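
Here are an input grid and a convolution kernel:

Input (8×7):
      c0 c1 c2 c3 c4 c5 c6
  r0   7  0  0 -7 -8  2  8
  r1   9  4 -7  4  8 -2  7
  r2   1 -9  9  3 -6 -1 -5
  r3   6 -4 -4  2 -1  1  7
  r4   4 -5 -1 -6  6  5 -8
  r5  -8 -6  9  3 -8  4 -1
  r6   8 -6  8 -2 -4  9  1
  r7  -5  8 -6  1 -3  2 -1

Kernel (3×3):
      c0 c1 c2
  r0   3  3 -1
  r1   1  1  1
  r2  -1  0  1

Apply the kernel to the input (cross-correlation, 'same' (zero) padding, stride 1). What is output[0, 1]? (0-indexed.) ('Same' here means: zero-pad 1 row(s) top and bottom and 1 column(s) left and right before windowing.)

The receptive field on the zero-padded input at this output position is [0 0 0 / 7 0 0 / 9 4 -7]. Elementwise product with the kernel and sum: 0·3 + 0·3 + 0·-1 + 7·1 + 0·1 + 0·1 + 9·-1 + -7·1.

-9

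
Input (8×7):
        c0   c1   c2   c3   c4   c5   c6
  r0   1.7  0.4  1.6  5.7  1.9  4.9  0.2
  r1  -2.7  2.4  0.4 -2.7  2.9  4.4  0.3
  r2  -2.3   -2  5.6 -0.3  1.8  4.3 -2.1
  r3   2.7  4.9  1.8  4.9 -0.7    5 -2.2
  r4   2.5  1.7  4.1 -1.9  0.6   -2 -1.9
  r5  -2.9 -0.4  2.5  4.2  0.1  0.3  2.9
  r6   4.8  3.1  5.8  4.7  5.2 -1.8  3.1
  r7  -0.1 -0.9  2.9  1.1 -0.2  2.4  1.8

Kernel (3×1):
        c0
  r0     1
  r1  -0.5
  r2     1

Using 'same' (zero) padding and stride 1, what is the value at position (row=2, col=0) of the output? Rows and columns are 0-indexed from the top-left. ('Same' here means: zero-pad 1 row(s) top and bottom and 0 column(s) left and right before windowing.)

The receptive field on the zero-padded input at this output position is [-2.7 / -2.3 / 2.7]. Elementwise product with the kernel and sum: -2.7·1 + -2.3·-0.5 + 2.7·1.

1.15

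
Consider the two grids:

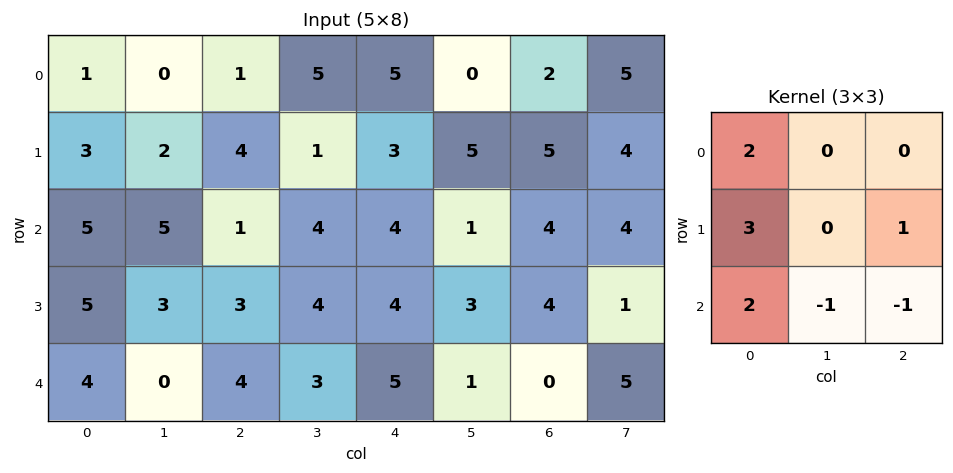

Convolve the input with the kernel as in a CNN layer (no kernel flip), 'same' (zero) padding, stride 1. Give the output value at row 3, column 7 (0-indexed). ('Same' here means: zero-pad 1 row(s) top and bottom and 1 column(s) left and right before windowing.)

The receptive field on the zero-padded input at this output position is [4 4 0 / 4 1 0 / 0 5 0]. Elementwise product with the kernel and sum: 4·2 + 4·3 + 0·1 + 0·2 + 5·-1 + 0·-1.

15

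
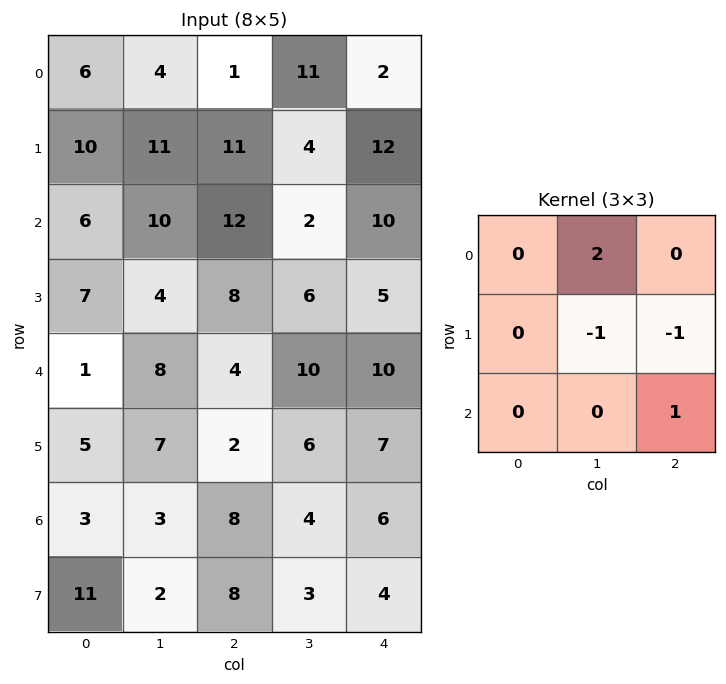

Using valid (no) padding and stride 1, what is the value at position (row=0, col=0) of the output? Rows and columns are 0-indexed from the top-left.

The receptive field on the input at this output position is [6 4 1 / 10 11 11 / 6 10 12]. Elementwise product with the kernel and sum: 4·2 + 11·-1 + 11·-1 + 12·1.

-2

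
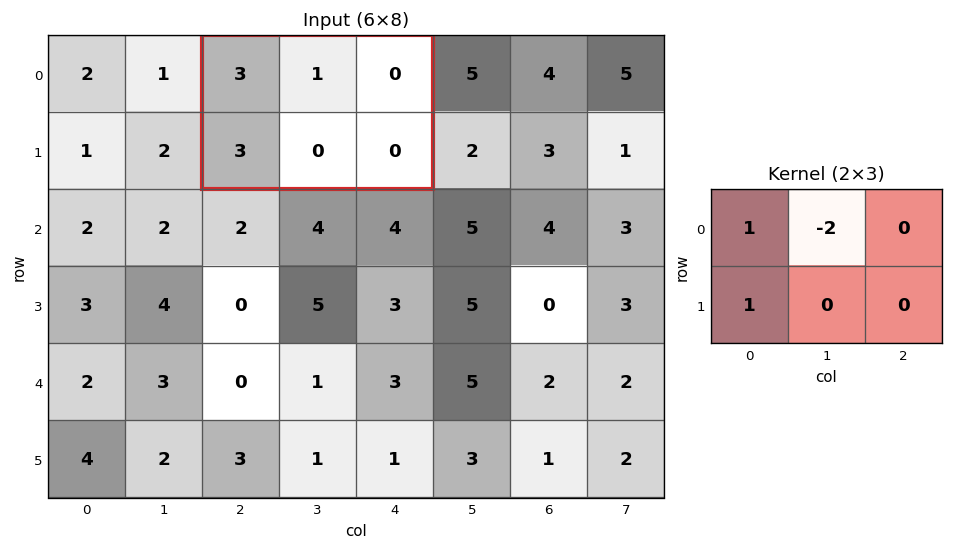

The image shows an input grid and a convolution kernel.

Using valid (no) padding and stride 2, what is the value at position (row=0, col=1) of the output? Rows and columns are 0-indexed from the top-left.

The receptive field on the input at this output position is [3 1 0 / 3 0 0]. Elementwise product with the kernel and sum: 3·1 + 1·-2 + 3·1.

4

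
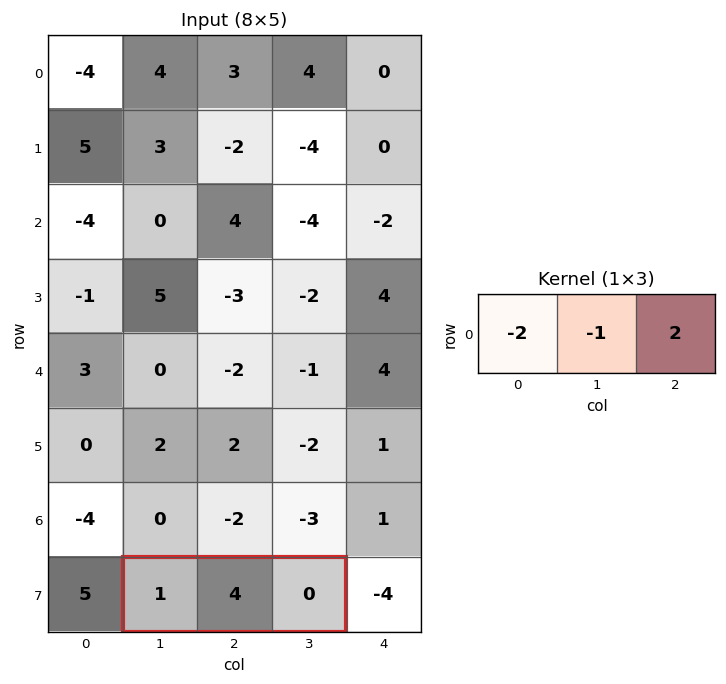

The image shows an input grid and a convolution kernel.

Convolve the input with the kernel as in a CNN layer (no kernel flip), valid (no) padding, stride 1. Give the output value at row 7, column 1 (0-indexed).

-6

The receptive field on the input at this output position is [1 4 0]. Elementwise product with the kernel and sum: 1·-2 + 4·-1 + 0·2.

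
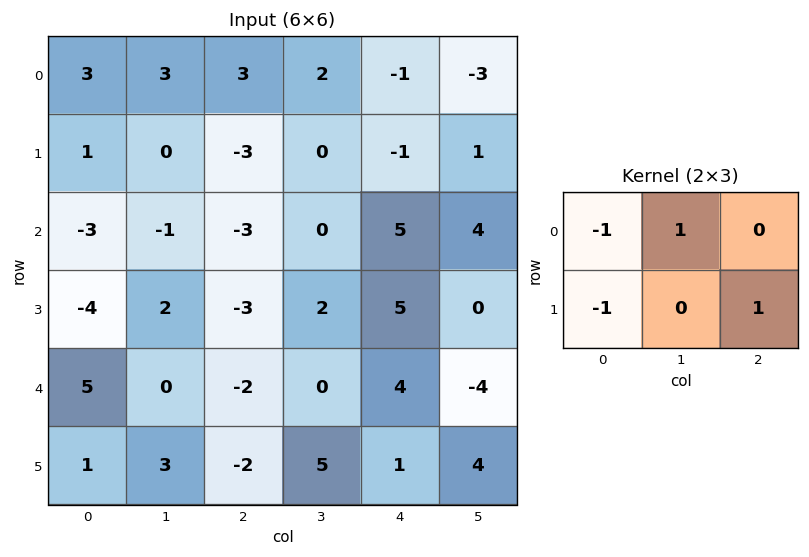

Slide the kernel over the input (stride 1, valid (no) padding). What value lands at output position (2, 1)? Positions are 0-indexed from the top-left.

-2

The receptive field on the input at this output position is [-1 -3 0 / 2 -3 2]. Elementwise product with the kernel and sum: -1·-1 + -3·1 + 2·-1 + 2·1.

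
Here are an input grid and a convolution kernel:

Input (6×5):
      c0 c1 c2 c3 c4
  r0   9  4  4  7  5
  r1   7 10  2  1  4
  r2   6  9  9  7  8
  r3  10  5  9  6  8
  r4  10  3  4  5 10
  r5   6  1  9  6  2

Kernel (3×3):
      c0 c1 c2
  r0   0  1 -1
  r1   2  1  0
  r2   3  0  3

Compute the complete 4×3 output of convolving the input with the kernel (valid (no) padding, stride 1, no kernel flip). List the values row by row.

Output[0,0]: The receptive field on the input at this output position is [9 4 4 / 7 10 2 / 6 9 9]. Elementwise product with the kernel and sum: 4·1 + 4·-1 + 7·2 + 10·1 + 6·3 + 9·3.

69 67 58
86 61 73
67 45 65
64 34 44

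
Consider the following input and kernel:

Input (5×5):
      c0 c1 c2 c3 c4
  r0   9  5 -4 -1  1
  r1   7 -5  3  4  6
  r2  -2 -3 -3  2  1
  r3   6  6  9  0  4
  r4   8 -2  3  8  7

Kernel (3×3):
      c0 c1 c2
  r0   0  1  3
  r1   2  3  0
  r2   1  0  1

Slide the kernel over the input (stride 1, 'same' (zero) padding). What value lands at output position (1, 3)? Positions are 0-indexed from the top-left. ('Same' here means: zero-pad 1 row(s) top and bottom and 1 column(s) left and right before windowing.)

18

The receptive field on the zero-padded input at this output position is [-4 -1 1 / 3 4 6 / -3 2 1]. Elementwise product with the kernel and sum: -1·1 + 1·3 + 3·2 + 4·3 + -3·1 + 1·1.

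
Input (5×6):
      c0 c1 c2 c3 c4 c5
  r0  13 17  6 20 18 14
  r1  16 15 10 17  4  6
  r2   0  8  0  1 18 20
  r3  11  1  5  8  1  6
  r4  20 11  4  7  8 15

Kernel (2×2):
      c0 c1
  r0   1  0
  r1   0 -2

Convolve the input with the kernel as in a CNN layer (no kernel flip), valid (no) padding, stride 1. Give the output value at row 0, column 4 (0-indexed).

The receptive field on the input at this output position is [18 14 / 4 6]. Elementwise product with the kernel and sum: 18·1 + 6·-2.

6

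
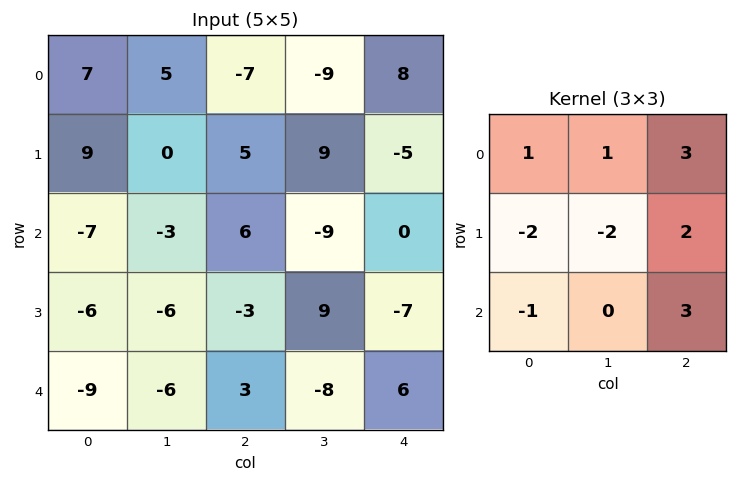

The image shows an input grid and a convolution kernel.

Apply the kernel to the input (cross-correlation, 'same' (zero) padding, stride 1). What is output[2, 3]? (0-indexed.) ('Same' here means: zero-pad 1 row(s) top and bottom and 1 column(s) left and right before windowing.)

The receptive field on the zero-padded input at this output position is [5 9 -5 / 6 -9 0 / -3 9 -7]. Elementwise product with the kernel and sum: 5·1 + 9·1 + -5·3 + 6·-2 + -9·-2 + 0·2 + -3·-1 + -7·3.

-13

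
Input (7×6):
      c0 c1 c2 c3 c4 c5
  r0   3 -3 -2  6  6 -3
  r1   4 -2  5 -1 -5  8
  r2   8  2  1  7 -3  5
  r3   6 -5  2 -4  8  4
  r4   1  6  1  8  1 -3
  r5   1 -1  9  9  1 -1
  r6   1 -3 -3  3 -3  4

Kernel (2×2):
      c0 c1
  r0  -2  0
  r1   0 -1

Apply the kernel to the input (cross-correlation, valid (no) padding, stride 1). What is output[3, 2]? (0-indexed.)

The receptive field on the input at this output position is [2 -4 / 1 8]. Elementwise product with the kernel and sum: 2·-2 + 8·-1.

-12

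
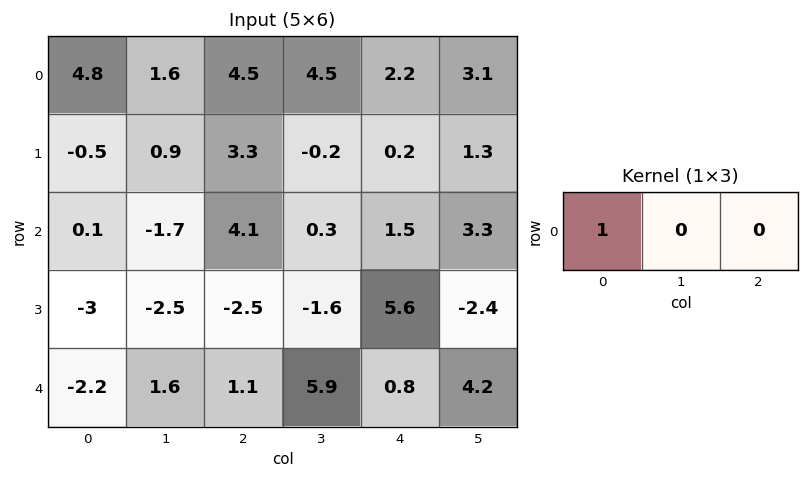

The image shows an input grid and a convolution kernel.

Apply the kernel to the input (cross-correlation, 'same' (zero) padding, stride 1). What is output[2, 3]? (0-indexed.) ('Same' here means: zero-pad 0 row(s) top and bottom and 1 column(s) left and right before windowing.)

4.1

The receptive field on the zero-padded input at this output position is [4.1 0.3 1.5]. Elementwise product with the kernel and sum: 4.1·1.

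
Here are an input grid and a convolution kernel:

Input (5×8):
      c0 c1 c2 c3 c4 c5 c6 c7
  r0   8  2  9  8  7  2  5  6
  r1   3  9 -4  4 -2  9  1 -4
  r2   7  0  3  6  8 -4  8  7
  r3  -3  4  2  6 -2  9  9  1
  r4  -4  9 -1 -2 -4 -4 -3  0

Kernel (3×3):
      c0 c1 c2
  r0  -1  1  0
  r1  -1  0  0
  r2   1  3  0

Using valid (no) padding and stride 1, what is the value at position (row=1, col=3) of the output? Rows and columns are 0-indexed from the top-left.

The receptive field on the input at this output position is [4 -2 9 / 6 8 -4 / 6 -2 9]. Elementwise product with the kernel and sum: 4·-1 + -2·1 + 6·-1 + 6·1 + -2·3.

-12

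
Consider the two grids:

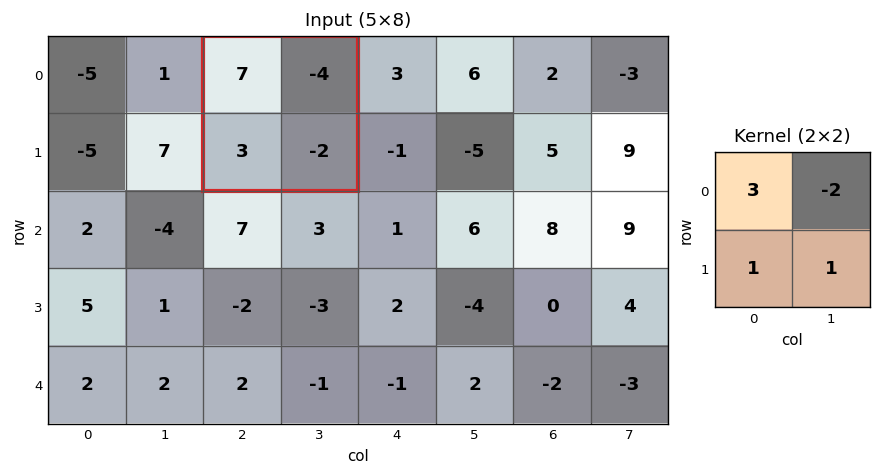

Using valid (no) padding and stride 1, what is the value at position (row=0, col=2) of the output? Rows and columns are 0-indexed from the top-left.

30

The receptive field on the input at this output position is [7 -4 / 3 -2]. Elementwise product with the kernel and sum: 7·3 + -4·-2 + 3·1 + -2·1.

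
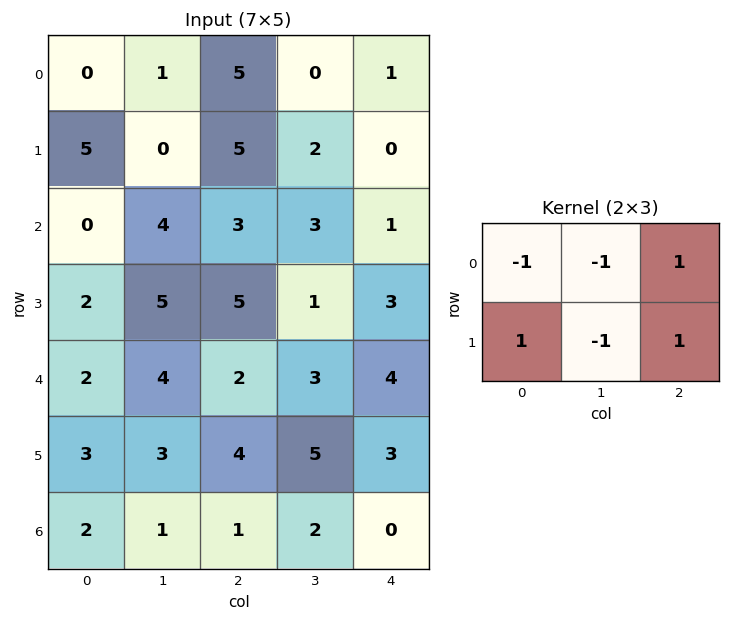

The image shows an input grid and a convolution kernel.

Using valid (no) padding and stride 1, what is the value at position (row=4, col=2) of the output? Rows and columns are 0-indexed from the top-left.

The receptive field on the input at this output position is [2 3 4 / 4 5 3]. Elementwise product with the kernel and sum: 2·-1 + 3·-1 + 4·1 + 4·1 + 5·-1 + 3·1.

1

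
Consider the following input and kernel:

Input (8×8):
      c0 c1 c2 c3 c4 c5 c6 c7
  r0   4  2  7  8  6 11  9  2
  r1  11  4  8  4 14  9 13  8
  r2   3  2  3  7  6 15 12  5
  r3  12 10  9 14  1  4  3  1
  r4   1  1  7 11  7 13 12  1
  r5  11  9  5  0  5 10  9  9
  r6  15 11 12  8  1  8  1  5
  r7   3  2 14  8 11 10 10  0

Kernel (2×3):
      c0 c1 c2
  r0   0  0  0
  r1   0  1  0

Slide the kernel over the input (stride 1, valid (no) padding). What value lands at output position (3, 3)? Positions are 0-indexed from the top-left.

The receptive field on the input at this output position is [14 1 4 / 11 7 13]. Elementwise product with the kernel and sum: 7·1.

7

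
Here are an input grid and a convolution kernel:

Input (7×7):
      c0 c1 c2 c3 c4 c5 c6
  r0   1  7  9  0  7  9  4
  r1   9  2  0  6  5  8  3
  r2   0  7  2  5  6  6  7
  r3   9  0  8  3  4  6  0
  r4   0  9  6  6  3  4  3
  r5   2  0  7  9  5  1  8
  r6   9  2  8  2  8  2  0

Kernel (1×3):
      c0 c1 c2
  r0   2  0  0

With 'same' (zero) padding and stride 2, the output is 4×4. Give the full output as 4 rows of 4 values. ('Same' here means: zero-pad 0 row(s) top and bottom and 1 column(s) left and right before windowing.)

Output[0,0]: The receptive field on the zero-padded input at this output position is [0 1 7]. Elementwise product with the kernel and sum: 0·2.

0 14 0 18
0 14 10 12
0 18 12 8
0 4 4 4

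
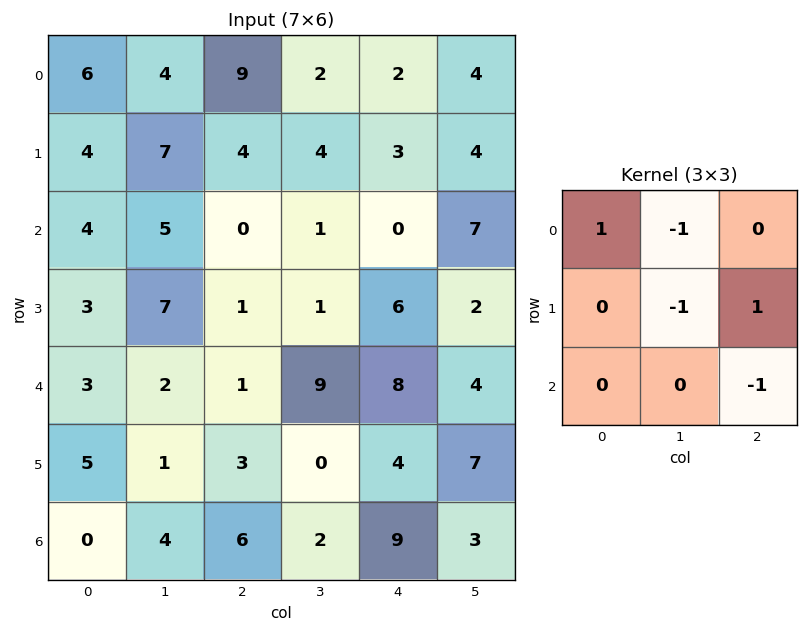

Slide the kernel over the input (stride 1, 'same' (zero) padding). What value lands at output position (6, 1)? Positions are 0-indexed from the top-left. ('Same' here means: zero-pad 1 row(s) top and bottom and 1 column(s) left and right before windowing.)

6

The receptive field on the zero-padded input at this output position is [5 1 3 / 0 4 6 / 0 0 0]. Elementwise product with the kernel and sum: 5·1 + 1·-1 + 4·-1 + 6·1 + 0·-1.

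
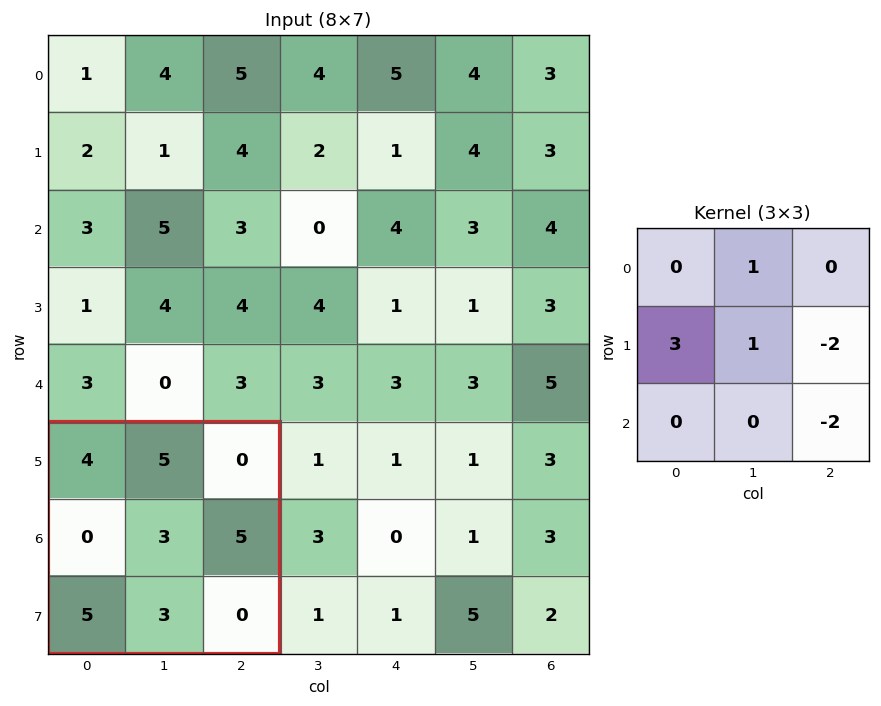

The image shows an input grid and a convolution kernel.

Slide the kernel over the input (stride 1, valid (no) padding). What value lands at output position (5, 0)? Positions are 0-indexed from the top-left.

The receptive field on the input at this output position is [4 5 0 / 0 3 5 / 5 3 0]. Elementwise product with the kernel and sum: 5·1 + 0·3 + 3·1 + 5·-2 + 0·-2.

-2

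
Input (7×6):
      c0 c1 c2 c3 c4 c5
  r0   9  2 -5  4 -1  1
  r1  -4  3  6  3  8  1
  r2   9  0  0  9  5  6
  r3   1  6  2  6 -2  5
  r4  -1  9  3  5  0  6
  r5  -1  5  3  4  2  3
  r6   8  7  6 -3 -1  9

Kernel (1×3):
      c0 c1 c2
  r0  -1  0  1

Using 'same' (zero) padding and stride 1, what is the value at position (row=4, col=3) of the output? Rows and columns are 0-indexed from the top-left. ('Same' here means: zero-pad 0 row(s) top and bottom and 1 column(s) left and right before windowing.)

-3

The receptive field on the zero-padded input at this output position is [3 5 0]. Elementwise product with the kernel and sum: 3·-1 + 0·1.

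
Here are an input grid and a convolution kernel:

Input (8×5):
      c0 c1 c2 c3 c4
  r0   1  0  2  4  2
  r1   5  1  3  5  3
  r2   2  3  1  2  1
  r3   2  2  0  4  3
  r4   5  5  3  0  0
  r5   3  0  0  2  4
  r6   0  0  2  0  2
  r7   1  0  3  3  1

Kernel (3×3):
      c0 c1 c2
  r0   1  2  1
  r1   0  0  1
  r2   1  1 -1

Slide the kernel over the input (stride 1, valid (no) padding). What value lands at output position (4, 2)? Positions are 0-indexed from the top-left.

The receptive field on the input at this output position is [3 0 0 / 0 2 4 / 2 0 2]. Elementwise product with the kernel and sum: 3·1 + 0·2 + 0·1 + 4·1 + 2·1 + 0·1 + 2·-1.

7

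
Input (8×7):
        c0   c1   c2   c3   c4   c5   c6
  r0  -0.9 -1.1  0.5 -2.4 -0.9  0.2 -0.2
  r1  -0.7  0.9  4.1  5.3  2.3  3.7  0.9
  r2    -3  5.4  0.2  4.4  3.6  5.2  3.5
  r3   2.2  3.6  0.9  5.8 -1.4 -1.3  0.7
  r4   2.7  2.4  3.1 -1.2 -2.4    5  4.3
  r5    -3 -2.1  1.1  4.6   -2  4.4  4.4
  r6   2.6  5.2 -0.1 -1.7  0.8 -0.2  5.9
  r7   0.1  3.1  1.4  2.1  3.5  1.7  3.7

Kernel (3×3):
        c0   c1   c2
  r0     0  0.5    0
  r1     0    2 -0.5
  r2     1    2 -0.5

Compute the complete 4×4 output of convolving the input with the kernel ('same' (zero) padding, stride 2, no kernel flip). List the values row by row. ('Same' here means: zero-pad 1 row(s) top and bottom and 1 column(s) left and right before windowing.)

-3.1 8.65 6.15 5.1
-6.45 2.75 9.4 7.55
0.35 5.05 -9.6 22.15
-0.25 6.05 8.95 23.1

Output[0,0]: The receptive field on the zero-padded input at this output position is [0 0 0 / 0 -0.9 -1.1 / 0 -0.7 0.9]. Elementwise product with the kernel and sum: 0·0.5 + -0.9·2 + -1.1·-0.5 + 0·1 + -0.7·2 + 0.9·-0.5.
Output[0,1]: The receptive field on the zero-padded input at this output position is [0 0 0 / -1.1 0.5 -2.4 / 0.9 4.1 5.3]. Elementwise product with the kernel and sum: 0·0.5 + 0.5·2 + -2.4·-0.5 + 0.9·1 + 4.1·2 + 5.3·-0.5.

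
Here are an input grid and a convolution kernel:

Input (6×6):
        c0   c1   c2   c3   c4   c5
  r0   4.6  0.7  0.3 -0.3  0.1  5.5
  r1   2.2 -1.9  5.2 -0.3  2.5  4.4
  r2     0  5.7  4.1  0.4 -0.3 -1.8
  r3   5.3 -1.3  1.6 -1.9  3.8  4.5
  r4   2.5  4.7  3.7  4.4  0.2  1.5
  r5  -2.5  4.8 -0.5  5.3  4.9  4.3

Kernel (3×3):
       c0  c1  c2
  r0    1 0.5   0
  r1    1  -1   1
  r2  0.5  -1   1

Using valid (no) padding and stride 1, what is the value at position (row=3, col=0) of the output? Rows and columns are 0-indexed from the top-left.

The receptive field on the input at this output position is [5.3 -1.3 1.6 / 2.5 4.7 3.7 / -2.5 4.8 -0.5]. Elementwise product with the kernel and sum: 5.3·1 + -1.3·0.5 + 2.5·1 + 4.7·-1 + 3.7·1 + -2.5·0.5 + 4.8·-1 + -0.5·1.

-0.4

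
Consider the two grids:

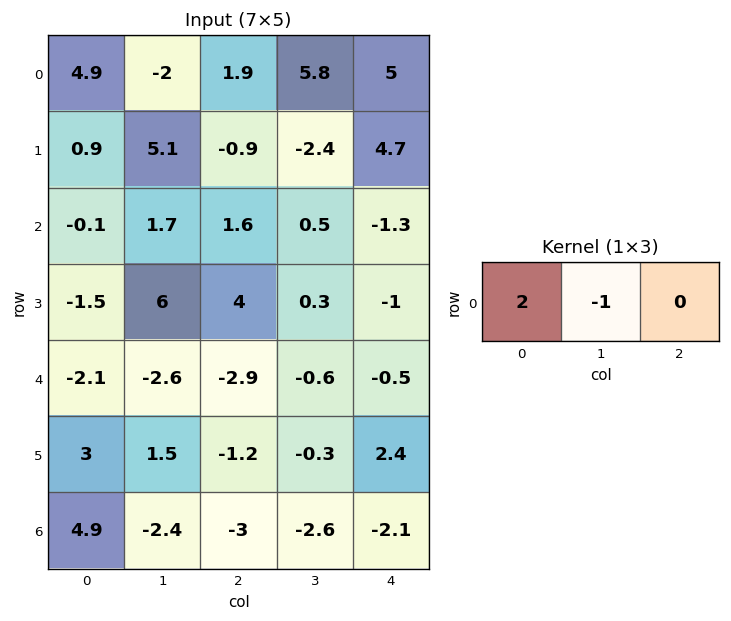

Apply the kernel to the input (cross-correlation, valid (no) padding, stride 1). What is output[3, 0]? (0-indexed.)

The receptive field on the input at this output position is [-1.5 6 4]. Elementwise product with the kernel and sum: -1.5·2 + 6·-1.

-9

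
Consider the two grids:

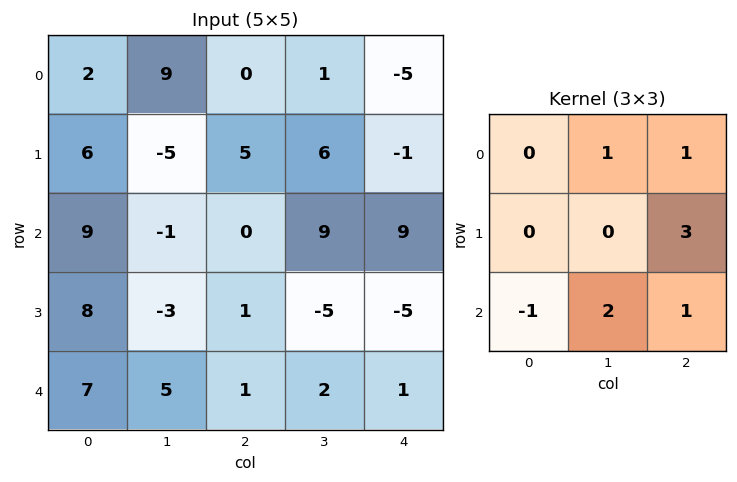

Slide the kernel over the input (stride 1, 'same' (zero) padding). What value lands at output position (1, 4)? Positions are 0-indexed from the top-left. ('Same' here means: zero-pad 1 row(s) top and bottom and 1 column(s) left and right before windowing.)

4

The receptive field on the zero-padded input at this output position is [1 -5 0 / 6 -1 0 / 9 9 0]. Elementwise product with the kernel and sum: -5·1 + 0·1 + 0·3 + 9·-1 + 9·2 + 0·1.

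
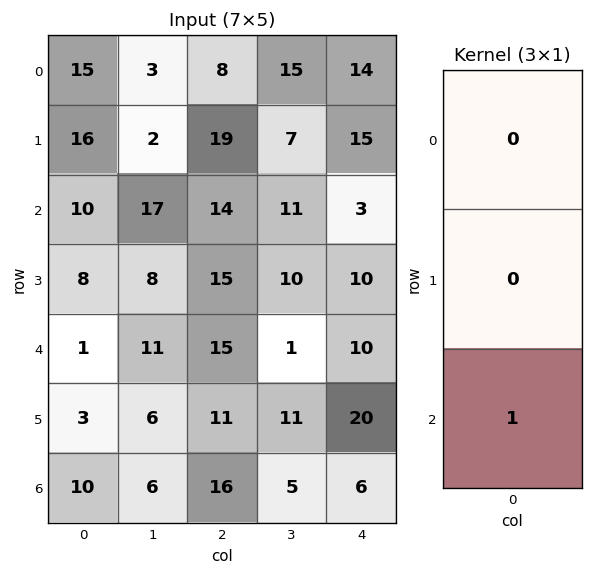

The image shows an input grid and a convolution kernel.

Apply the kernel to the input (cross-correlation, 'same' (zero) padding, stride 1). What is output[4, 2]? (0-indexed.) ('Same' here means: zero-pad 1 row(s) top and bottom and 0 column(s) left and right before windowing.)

The receptive field on the zero-padded input at this output position is [15 / 15 / 11]. Elementwise product with the kernel and sum: 11·1.

11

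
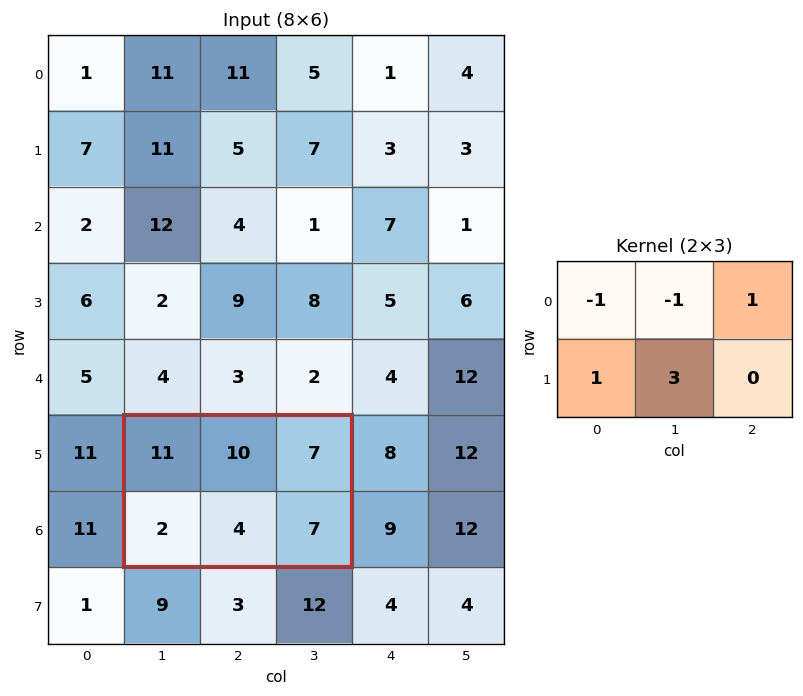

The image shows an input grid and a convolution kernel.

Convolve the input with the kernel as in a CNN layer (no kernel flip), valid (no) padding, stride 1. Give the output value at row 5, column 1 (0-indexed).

0

The receptive field on the input at this output position is [11 10 7 / 2 4 7]. Elementwise product with the kernel and sum: 11·-1 + 10·-1 + 7·1 + 2·1 + 4·3.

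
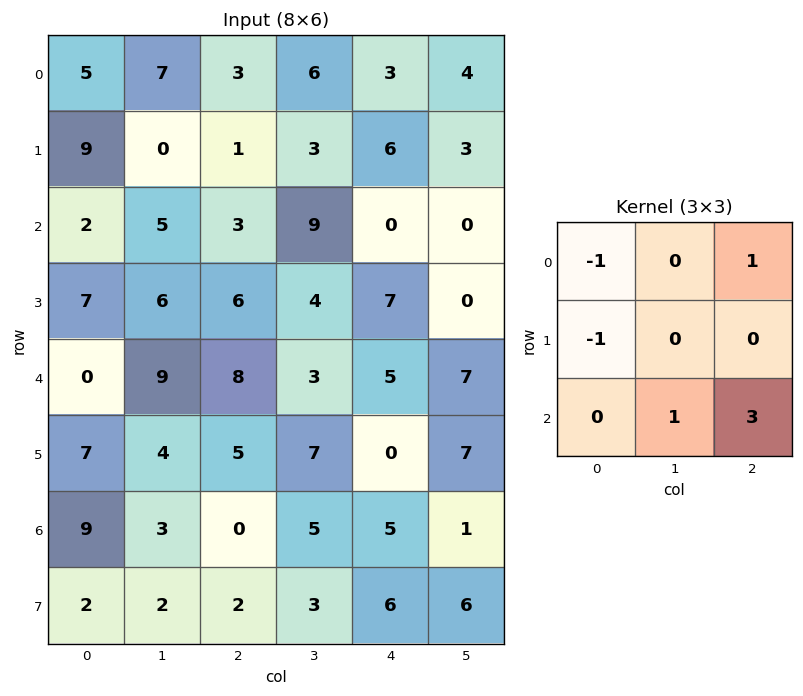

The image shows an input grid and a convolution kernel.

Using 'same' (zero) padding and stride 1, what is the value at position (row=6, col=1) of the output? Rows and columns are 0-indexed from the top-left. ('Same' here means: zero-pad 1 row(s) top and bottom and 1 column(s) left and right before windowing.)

The receptive field on the zero-padded input at this output position is [7 4 5 / 9 3 0 / 2 2 2]. Elementwise product with the kernel and sum: 7·-1 + 5·1 + 9·-1 + 2·1 + 2·3.

-3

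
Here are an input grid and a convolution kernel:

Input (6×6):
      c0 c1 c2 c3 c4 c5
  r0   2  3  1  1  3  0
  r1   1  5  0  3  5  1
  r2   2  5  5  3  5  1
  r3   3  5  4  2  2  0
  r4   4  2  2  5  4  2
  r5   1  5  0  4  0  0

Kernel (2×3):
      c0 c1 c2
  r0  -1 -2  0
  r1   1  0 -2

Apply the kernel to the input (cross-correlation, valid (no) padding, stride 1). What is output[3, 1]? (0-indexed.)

-21

The receptive field on the input at this output position is [5 4 2 / 2 2 5]. Elementwise product with the kernel and sum: 5·-1 + 4·-2 + 2·1 + 5·-2.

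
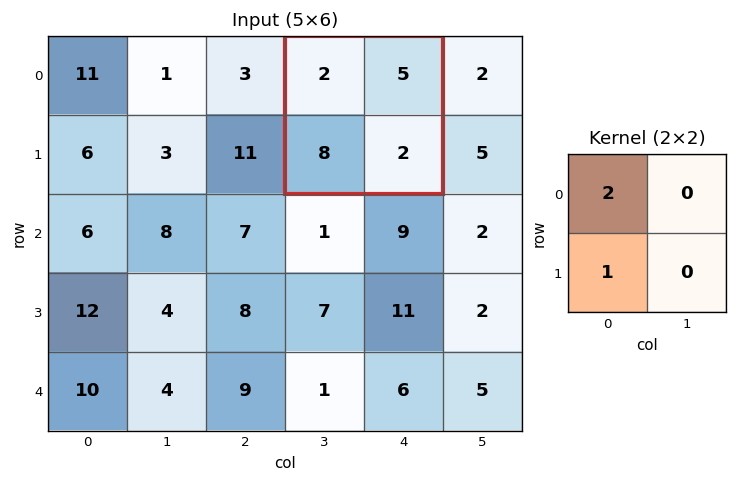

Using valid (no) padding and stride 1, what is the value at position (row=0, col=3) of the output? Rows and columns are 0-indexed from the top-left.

12

The receptive field on the input at this output position is [2 5 / 8 2]. Elementwise product with the kernel and sum: 2·2 + 8·1.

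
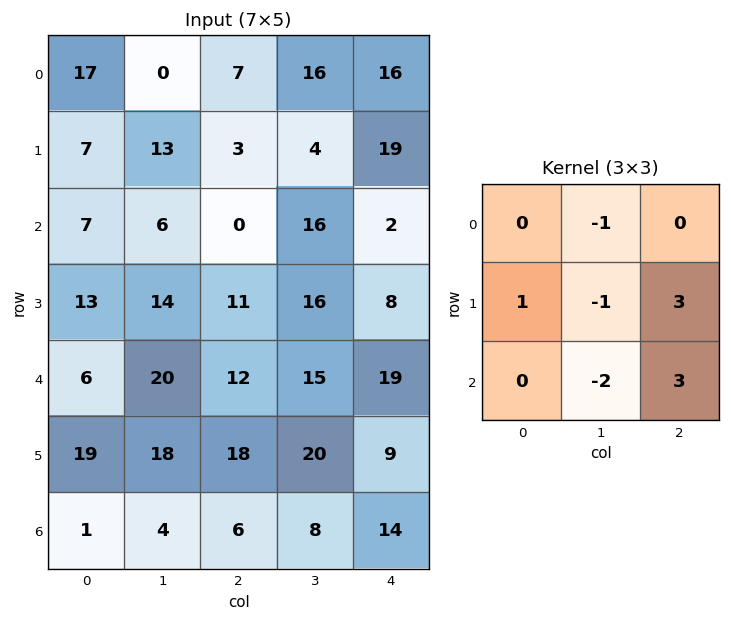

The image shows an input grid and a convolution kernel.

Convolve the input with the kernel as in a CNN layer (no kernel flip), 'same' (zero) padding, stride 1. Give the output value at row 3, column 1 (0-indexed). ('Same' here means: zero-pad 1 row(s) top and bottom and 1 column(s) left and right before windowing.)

22

The receptive field on the zero-padded input at this output position is [7 6 0 / 13 14 11 / 6 20 12]. Elementwise product with the kernel and sum: 6·-1 + 13·1 + 14·-1 + 11·3 + 20·-2 + 12·3.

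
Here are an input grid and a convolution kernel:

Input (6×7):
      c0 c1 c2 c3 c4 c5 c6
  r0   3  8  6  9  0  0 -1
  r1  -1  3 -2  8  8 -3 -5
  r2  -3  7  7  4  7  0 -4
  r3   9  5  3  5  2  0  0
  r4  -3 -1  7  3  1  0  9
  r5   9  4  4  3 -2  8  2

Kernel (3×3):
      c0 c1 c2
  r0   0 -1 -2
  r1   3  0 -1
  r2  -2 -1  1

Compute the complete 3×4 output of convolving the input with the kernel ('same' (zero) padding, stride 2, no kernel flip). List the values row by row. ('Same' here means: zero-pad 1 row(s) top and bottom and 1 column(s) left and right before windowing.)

Output[0,0]: The receptive field on the zero-padded input at this output position is [0 0 0 / 0 3 8 / 0 -1 3]. Elementwise product with the kernel and sum: 0·-1 + 0·-2 + 0·3 + 8·-1 + 0·-2 + -1·-1 + 3·1.

-4 19 0 11
-16 -5 -2 5
-23 -28 11 -18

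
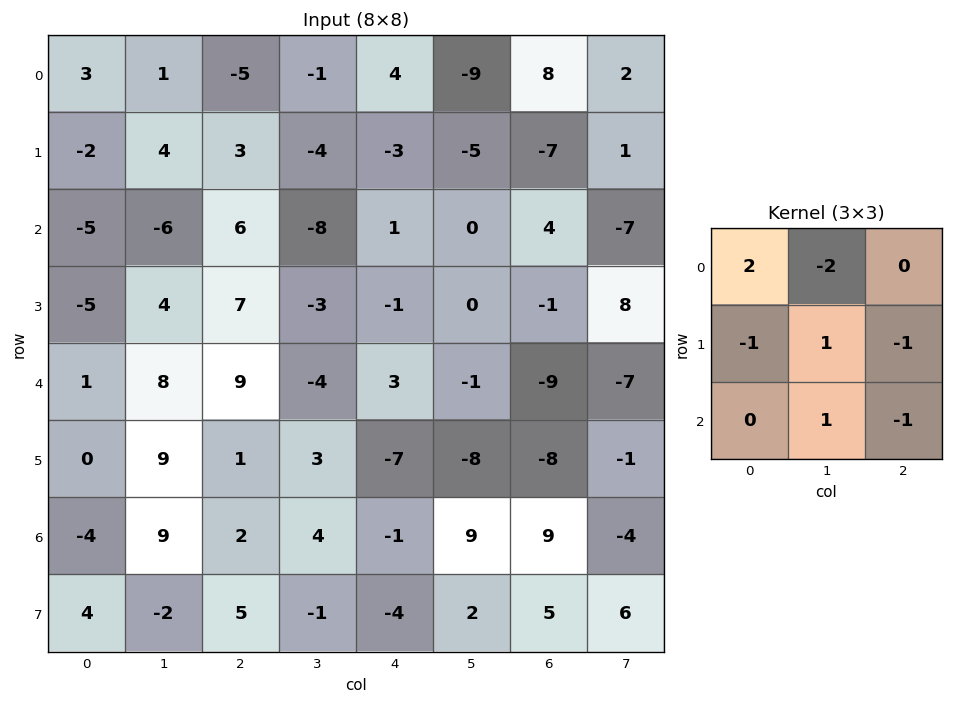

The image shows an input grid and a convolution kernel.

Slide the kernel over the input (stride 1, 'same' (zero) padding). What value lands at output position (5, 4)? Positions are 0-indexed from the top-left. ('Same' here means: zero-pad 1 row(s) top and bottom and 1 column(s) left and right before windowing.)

The receptive field on the zero-padded input at this output position is [-4 3 -1 / 3 -7 -8 / 4 -1 9]. Elementwise product with the kernel and sum: -4·2 + 3·-2 + 3·-1 + -7·1 + -8·-1 + -1·1 + 9·-1.

-26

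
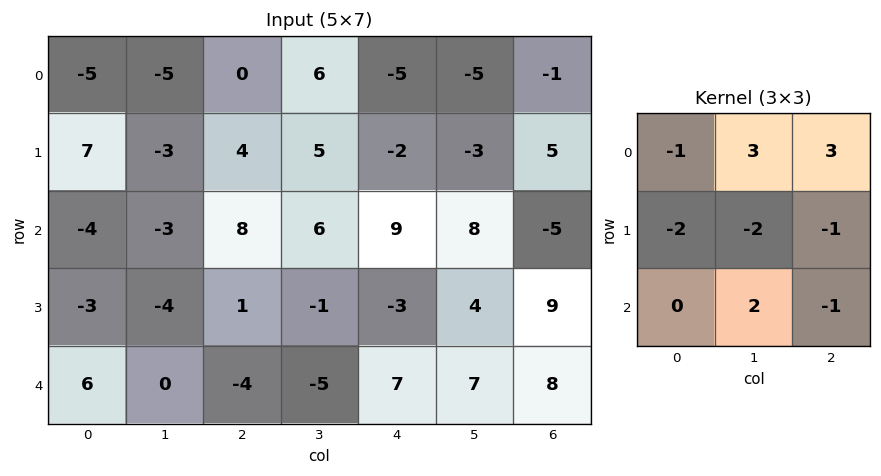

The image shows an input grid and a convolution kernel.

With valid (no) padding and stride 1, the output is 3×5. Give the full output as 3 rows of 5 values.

Output[0,0]: The receptive field on the input at this output position is [-5 -5 0 / 7 -3 4 / -4 -3 8]. Elementwise product with the kernel and sum: -5·-1 + -5·3 + 0·3 + 7·-2 + -3·-2 + 4·-1 + -3·2 + 8·-1.
Output[0,1]: The receptive field on the input at this output position is [-5 0 6 / -3 4 5 / -3 8 6]. Elementwise product with the kernel and sum: -5·-1 + 0·3 + 6·3 + -3·-2 + 4·-2 + 5·-1 + 8·2 + 6·-1.

-36 26 -10 -29 13
-7 17 -31 -68 -22
36 49 23 56 -5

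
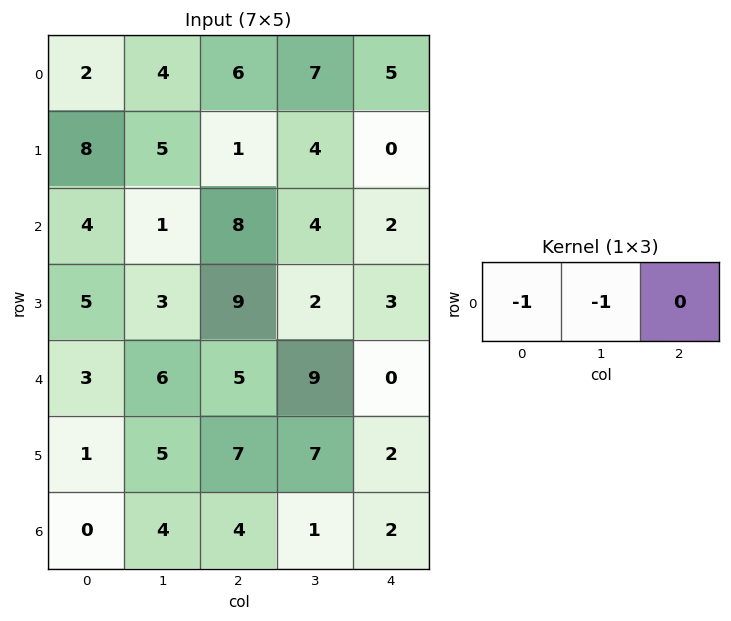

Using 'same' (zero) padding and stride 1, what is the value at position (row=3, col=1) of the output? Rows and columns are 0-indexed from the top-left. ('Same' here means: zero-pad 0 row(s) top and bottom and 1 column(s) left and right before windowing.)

-8

The receptive field on the zero-padded input at this output position is [5 3 9]. Elementwise product with the kernel and sum: 5·-1 + 3·-1.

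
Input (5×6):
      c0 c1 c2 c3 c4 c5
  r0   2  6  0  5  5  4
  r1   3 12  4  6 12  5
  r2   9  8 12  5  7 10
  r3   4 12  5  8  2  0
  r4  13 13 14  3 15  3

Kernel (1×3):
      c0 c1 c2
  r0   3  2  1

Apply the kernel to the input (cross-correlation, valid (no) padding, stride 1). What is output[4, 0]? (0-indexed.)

79

The receptive field on the input at this output position is [13 13 14]. Elementwise product with the kernel and sum: 13·3 + 13·2 + 14·1.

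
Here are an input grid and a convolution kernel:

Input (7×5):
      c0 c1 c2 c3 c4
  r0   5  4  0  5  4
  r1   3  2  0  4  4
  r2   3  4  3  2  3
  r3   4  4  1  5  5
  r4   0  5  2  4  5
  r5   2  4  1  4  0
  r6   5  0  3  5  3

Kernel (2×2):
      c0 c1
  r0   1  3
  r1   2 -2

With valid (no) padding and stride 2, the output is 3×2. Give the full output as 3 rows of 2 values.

19 7
15 1
11 8

Output[0,0]: The receptive field on the input at this output position is [5 4 / 3 2]. Elementwise product with the kernel and sum: 5·1 + 4·3 + 3·2 + 2·-2.
Output[0,1]: The receptive field on the input at this output position is [0 5 / 0 4]. Elementwise product with the kernel and sum: 0·1 + 5·3 + 0·2 + 4·-2.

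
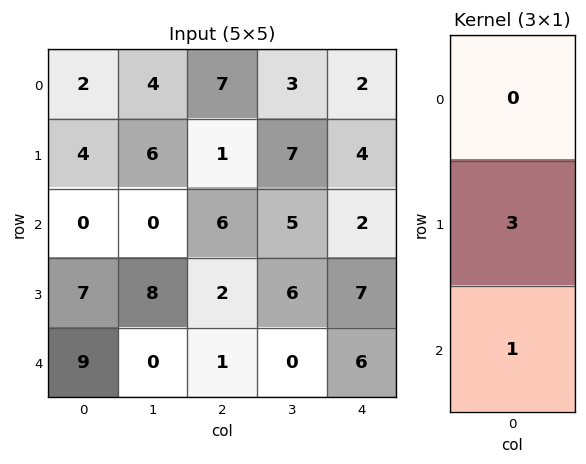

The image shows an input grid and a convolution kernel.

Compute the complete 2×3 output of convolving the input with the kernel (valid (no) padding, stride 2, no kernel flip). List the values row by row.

Output[0,0]: The receptive field on the input at this output position is [2 / 4 / 0]. Elementwise product with the kernel and sum: 4·3 + 0·1.

12 9 14
30 7 27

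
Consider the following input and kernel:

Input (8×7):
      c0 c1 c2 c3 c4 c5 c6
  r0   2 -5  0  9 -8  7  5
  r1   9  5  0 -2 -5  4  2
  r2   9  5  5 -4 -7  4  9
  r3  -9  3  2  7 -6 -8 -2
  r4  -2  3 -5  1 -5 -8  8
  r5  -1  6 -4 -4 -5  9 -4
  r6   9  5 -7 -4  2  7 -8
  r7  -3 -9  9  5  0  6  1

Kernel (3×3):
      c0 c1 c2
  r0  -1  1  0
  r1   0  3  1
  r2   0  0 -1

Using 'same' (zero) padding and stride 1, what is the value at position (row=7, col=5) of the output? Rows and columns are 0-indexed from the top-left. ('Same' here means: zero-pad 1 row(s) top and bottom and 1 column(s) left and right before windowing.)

The receptive field on the zero-padded input at this output position is [2 7 -8 / 0 6 1 / 0 0 0]. Elementwise product with the kernel and sum: 2·-1 + 7·1 + 6·3 + 1·1 + 0·-1.

24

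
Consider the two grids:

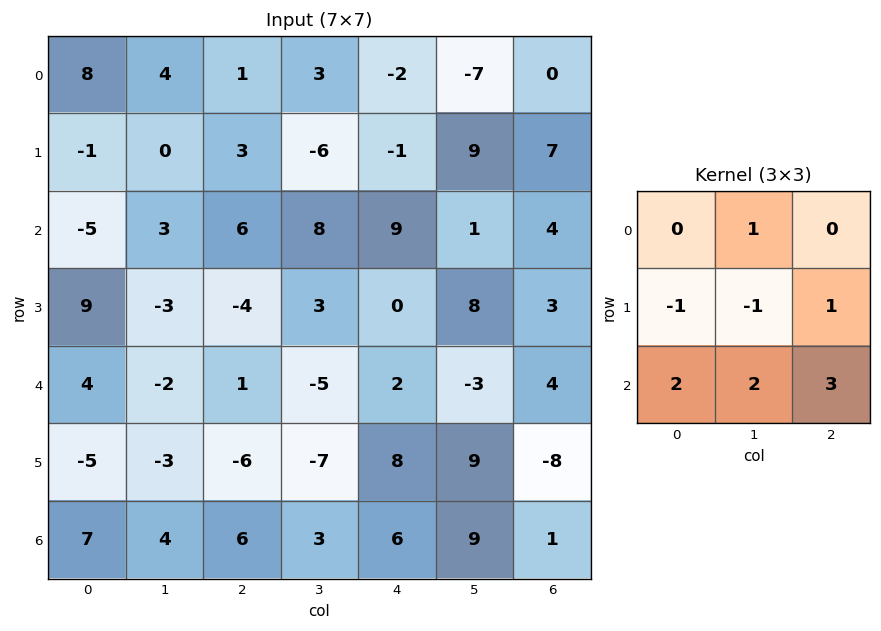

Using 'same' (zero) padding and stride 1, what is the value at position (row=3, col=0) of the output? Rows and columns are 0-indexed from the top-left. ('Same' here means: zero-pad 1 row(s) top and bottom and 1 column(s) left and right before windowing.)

The receptive field on the zero-padded input at this output position is [0 -5 3 / 0 9 -3 / 0 4 -2]. Elementwise product with the kernel and sum: -5·1 + 0·-1 + 9·-1 + -3·1 + 0·2 + 4·2 + -2·3.

-15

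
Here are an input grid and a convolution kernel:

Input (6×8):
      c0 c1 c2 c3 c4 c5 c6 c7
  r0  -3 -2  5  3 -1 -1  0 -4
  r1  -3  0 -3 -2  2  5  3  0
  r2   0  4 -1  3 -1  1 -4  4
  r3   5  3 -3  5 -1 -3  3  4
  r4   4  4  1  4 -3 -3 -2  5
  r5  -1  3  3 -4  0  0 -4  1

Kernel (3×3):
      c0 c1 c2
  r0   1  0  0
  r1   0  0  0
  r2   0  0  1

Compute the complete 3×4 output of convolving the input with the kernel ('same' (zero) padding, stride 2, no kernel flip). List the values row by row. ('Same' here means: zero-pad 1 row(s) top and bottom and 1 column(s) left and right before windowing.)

Output[0,0]: The receptive field on the zero-padded input at this output position is [0 0 0 / 0 -3 -2 / 0 -3 0]. Elementwise product with the kernel and sum: 0·1 + 0·1.
Output[0,1]: The receptive field on the zero-padded input at this output position is [0 0 0 / -2 5 3 / 0 -3 -2]. Elementwise product with the kernel and sum: 0·1 + -2·1.

0 -2 5 0
3 5 -5 9
3 -1 5 -2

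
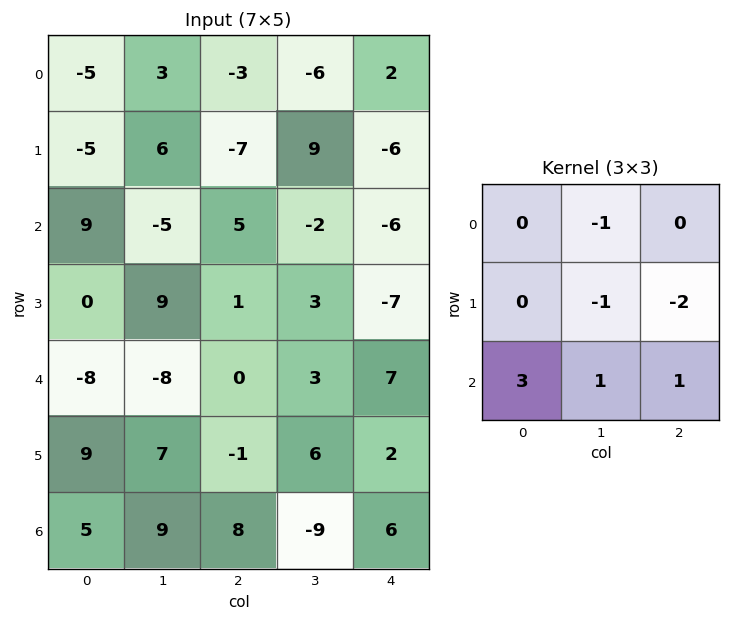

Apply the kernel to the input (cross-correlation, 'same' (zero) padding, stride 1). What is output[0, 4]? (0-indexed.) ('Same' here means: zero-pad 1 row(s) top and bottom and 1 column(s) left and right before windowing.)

19

The receptive field on the zero-padded input at this output position is [0 0 0 / -6 2 0 / 9 -6 0]. Elementwise product with the kernel and sum: 0·-1 + 2·-1 + 0·-2 + 9·3 + -6·1 + 0·1.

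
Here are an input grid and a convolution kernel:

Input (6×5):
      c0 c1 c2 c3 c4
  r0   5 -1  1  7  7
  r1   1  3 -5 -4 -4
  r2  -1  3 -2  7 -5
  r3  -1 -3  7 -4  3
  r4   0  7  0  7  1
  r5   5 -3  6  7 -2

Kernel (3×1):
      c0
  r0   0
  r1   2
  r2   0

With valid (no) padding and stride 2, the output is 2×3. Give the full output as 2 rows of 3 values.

Output[0,0]: The receptive field on the input at this output position is [5 / 1 / -1]. Elementwise product with the kernel and sum: 1·2.

2 -10 -8
-2 14 6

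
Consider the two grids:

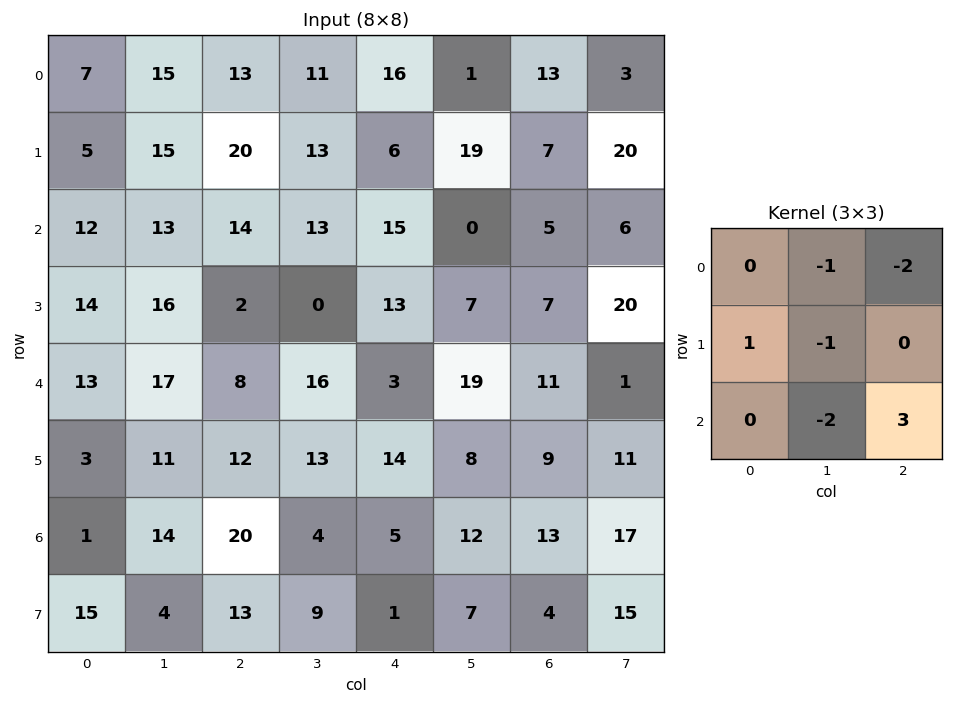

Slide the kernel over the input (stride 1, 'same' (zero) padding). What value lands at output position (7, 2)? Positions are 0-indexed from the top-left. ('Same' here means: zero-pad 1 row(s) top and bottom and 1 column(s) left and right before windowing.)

-37

The receptive field on the zero-padded input at this output position is [14 20 4 / 4 13 9 / 0 0 0]. Elementwise product with the kernel and sum: 20·-1 + 4·-2 + 4·1 + 13·-1 + 0·-2 + 0·3.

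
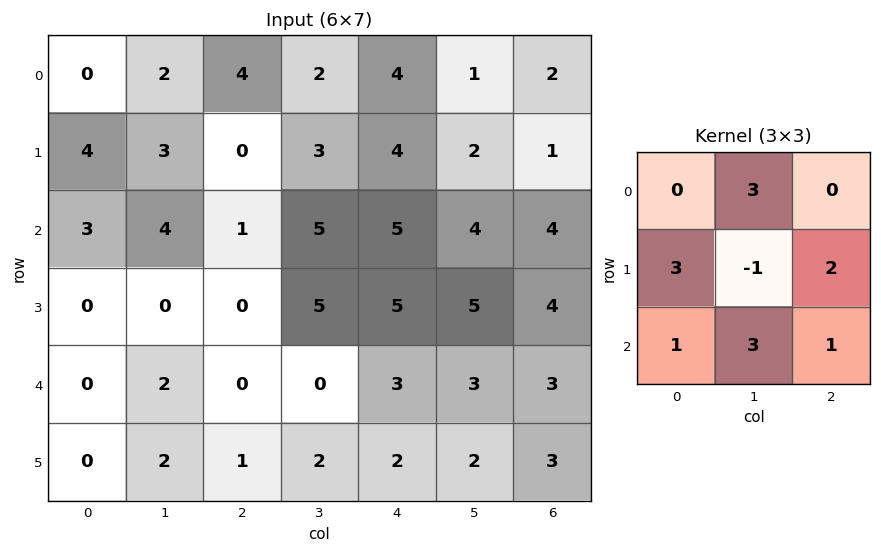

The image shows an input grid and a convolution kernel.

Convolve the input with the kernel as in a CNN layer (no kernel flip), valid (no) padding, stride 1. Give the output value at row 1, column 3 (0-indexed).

55

The receptive field on the input at this output position is [3 4 2 / 5 5 4 / 5 5 5]. Elementwise product with the kernel and sum: 4·3 + 5·3 + 5·-1 + 4·2 + 5·1 + 5·3 + 5·1.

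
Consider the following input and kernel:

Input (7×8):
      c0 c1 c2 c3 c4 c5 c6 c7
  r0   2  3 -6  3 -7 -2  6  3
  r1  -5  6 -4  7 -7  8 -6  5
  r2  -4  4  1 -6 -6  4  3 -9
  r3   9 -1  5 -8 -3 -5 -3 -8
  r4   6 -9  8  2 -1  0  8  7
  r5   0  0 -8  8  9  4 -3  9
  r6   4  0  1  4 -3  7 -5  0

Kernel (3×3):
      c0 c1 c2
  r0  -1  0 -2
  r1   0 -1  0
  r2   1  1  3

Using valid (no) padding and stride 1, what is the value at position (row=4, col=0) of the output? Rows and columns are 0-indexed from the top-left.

The receptive field on the input at this output position is [6 -9 8 / 0 0 -8 / 4 0 1]. Elementwise product with the kernel and sum: 6·-1 + 8·-2 + 0·-1 + 4·1 + 0·1 + 1·3.

-15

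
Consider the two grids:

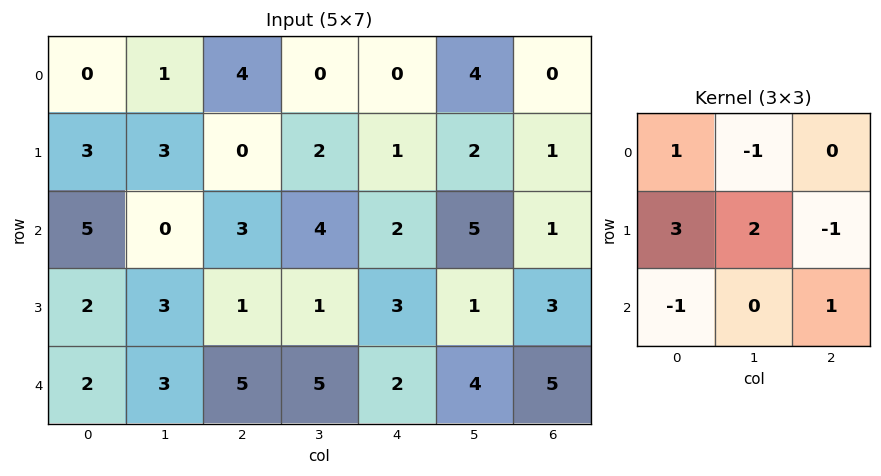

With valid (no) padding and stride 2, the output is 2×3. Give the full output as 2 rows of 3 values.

12 6 1
19 -2 8

Output[0,0]: The receptive field on the input at this output position is [0 1 4 / 3 3 0 / 5 0 3]. Elementwise product with the kernel and sum: 0·1 + 1·-1 + 3·3 + 3·2 + 0·-1 + 5·-1 + 3·1.
Output[0,1]: The receptive field on the input at this output position is [4 0 0 / 0 2 1 / 3 4 2]. Elementwise product with the kernel and sum: 4·1 + 0·-1 + 0·3 + 2·2 + 1·-1 + 3·-1 + 2·1.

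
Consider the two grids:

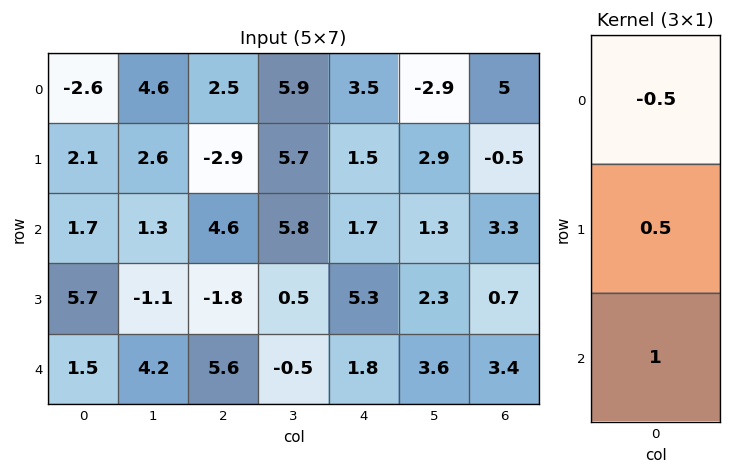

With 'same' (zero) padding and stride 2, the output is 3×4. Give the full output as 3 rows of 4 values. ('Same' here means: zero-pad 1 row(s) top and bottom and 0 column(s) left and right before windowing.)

0.8 -1.65 3.25 2
5.5 1.95 5.4 2.6
-2.1 3.7 -1.75 1.35

Output[0,0]: The receptive field on the zero-padded input at this output position is [0 / -2.6 / 2.1]. Elementwise product with the kernel and sum: 0·-0.5 + -2.6·0.5 + 2.1·1.
Output[0,1]: The receptive field on the zero-padded input at this output position is [0 / 2.5 / -2.9]. Elementwise product with the kernel and sum: 0·-0.5 + 2.5·0.5 + -2.9·1.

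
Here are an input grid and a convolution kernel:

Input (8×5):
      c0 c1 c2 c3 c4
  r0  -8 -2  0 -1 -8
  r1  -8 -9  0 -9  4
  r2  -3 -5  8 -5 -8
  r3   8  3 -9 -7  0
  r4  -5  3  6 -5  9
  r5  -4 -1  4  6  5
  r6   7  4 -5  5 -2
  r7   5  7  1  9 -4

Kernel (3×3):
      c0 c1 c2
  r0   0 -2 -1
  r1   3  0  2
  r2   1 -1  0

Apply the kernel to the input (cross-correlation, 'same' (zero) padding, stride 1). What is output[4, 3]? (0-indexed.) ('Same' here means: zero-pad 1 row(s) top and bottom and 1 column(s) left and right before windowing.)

The receptive field on the zero-padded input at this output position is [-9 -7 0 / 6 -5 9 / 4 6 5]. Elementwise product with the kernel and sum: -7·-2 + 0·-1 + 6·3 + 9·2 + 4·1 + 6·-1.

48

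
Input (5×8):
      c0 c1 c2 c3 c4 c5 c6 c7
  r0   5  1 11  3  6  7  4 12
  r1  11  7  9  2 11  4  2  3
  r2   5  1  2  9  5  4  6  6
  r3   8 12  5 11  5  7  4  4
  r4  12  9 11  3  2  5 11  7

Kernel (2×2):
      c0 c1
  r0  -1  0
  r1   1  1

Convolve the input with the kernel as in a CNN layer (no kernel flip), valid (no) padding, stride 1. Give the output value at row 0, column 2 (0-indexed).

0

The receptive field on the input at this output position is [11 3 / 9 2]. Elementwise product with the kernel and sum: 11·-1 + 9·1 + 2·1.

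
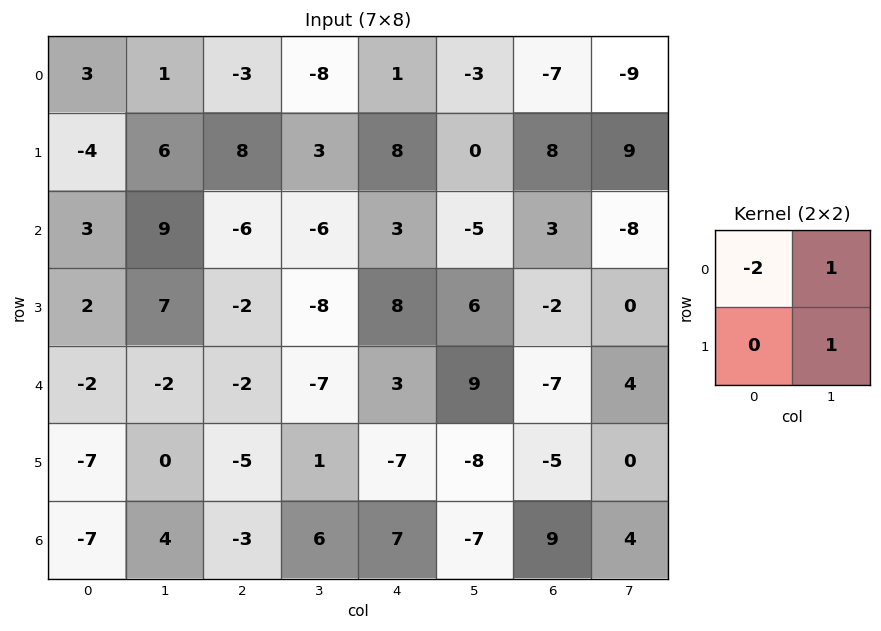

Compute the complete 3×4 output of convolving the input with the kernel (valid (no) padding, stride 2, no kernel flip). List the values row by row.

Output[0,0]: The receptive field on the input at this output position is [3 1 / -4 6]. Elementwise product with the kernel and sum: 3·-2 + 1·1 + 6·1.
Output[0,1]: The receptive field on the input at this output position is [-3 -8 / 8 3]. Elementwise product with the kernel and sum: -3·-2 + -8·1 + 3·1.

1 1 -5 14
10 -2 -5 -14
2 -2 -5 18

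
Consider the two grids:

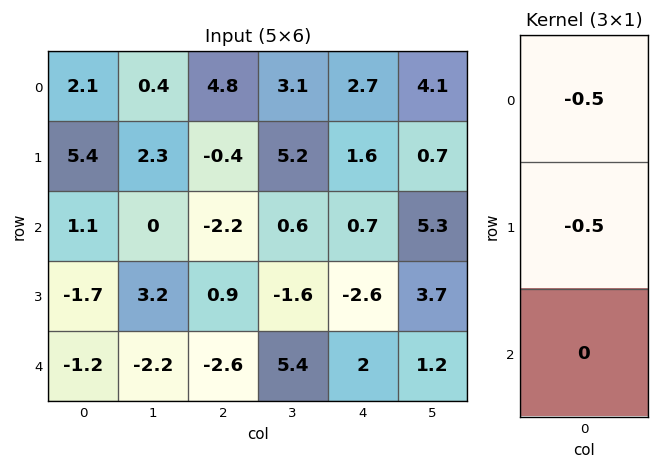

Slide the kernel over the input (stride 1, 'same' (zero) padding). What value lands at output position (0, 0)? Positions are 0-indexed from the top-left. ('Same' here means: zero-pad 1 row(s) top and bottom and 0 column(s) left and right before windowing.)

The receptive field on the zero-padded input at this output position is [0 / 2.1 / 5.4]. Elementwise product with the kernel and sum: 0·-0.5 + 2.1·-0.5.

-1.05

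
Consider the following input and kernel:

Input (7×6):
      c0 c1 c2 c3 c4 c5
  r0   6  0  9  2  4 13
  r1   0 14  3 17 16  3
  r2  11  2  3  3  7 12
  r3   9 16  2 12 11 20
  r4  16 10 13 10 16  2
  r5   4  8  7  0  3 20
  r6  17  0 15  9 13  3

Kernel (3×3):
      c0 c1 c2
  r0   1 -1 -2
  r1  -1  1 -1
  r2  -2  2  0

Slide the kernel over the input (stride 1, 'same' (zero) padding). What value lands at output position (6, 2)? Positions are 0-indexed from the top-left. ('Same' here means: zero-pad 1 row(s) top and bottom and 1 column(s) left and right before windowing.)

7

The receptive field on the zero-padded input at this output position is [8 7 0 / 0 15 9 / 0 0 0]. Elementwise product with the kernel and sum: 8·1 + 7·-1 + 0·-2 + 0·-1 + 15·1 + 9·-1 + 0·-2 + 0·2.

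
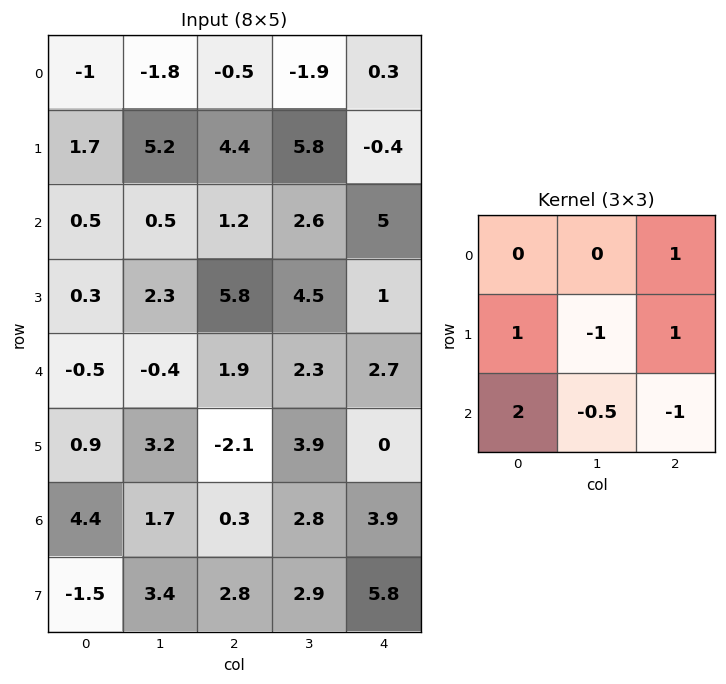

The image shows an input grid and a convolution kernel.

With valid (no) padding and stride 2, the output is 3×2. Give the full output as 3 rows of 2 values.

-0.05 -5.4
2.3 7.25
5.15 -8

Output[0,0]: The receptive field on the input at this output position is [-1 -1.8 -0.5 / 1.7 5.2 4.4 / 0.5 0.5 1.2]. Elementwise product with the kernel and sum: -0.5·1 + 1.7·1 + 5.2·-1 + 4.4·1 + 0.5·2 + 0.5·-0.5 + 1.2·-1.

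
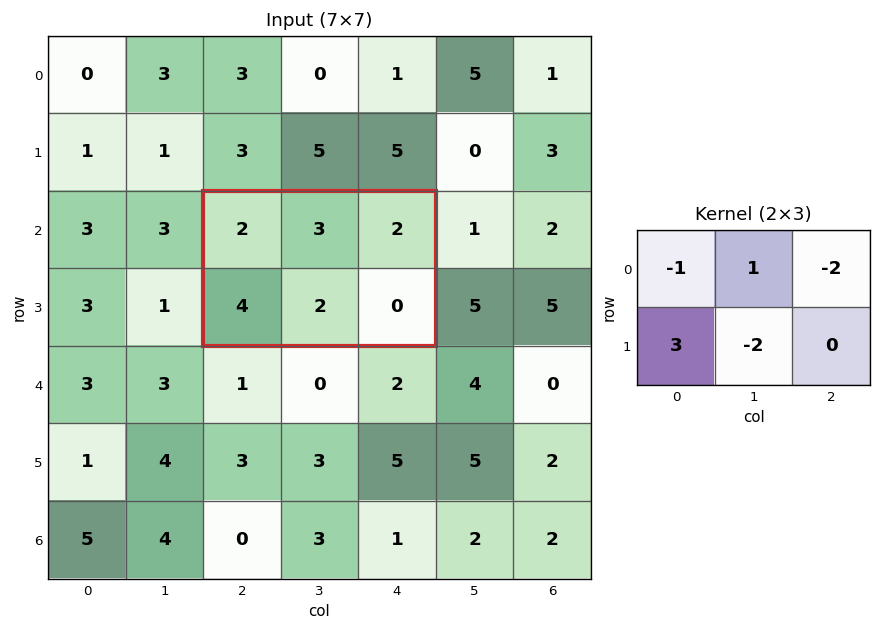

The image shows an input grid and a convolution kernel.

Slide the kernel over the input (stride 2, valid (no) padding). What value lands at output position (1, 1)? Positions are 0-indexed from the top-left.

5

The receptive field on the input at this output position is [2 3 2 / 4 2 0]. Elementwise product with the kernel and sum: 2·-1 + 3·1 + 2·-2 + 4·3 + 2·-2.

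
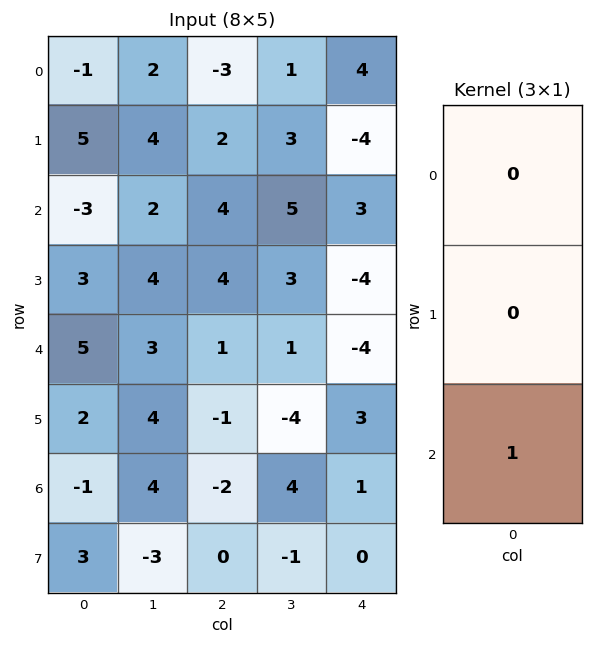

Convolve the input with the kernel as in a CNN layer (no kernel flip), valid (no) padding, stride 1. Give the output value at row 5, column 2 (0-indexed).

The receptive field on the input at this output position is [-1 / -2 / 0]. Elementwise product with the kernel and sum: 0·1.

0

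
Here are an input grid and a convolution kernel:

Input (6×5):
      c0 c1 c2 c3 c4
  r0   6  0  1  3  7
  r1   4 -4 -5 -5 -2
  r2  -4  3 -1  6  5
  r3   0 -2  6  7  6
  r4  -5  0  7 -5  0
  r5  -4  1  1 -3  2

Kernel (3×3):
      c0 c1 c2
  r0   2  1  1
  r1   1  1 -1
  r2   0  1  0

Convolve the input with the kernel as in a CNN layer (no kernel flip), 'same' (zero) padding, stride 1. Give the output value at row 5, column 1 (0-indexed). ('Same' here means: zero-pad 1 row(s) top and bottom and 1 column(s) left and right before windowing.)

The receptive field on the zero-padded input at this output position is [-5 0 7 / -4 1 1 / 0 0 0]. Elementwise product with the kernel and sum: -5·2 + 0·1 + 7·1 + -4·1 + 1·1 + 1·-1 + 0·1.

-7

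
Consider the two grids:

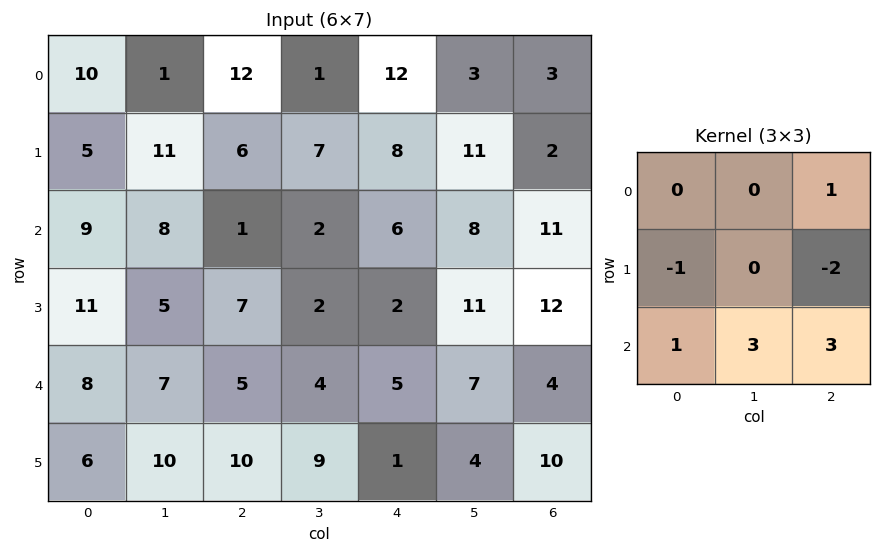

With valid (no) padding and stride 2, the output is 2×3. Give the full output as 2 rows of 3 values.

31 15 54
20 27 23

Output[0,0]: The receptive field on the input at this output position is [10 1 12 / 5 11 6 / 9 8 1]. Elementwise product with the kernel and sum: 12·1 + 5·-1 + 6·-2 + 9·1 + 8·3 + 1·3.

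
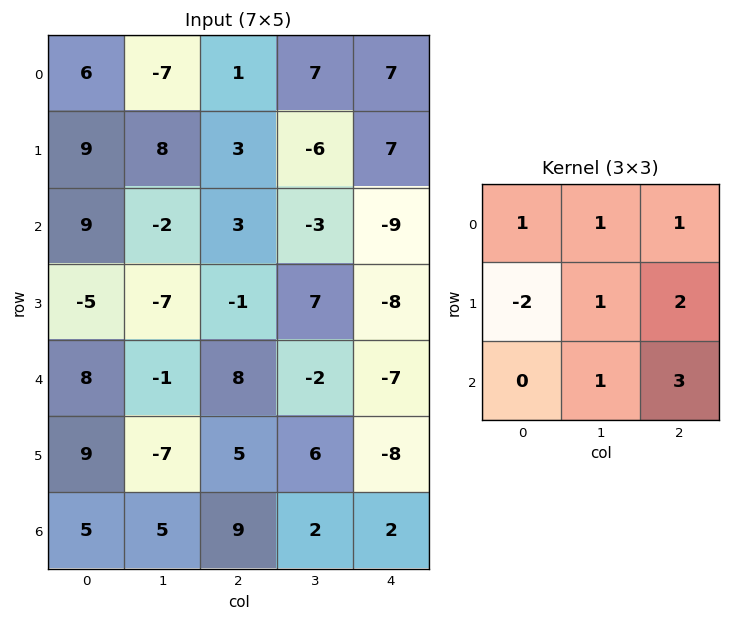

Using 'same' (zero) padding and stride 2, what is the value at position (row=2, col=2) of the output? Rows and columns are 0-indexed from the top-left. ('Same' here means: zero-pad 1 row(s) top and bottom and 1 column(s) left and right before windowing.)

-12

The receptive field on the zero-padded input at this output position is [7 -8 0 / -2 -7 0 / 6 -8 0]. Elementwise product with the kernel and sum: 7·1 + -8·1 + 0·1 + -2·-2 + -7·1 + 0·2 + -8·1 + 0·3.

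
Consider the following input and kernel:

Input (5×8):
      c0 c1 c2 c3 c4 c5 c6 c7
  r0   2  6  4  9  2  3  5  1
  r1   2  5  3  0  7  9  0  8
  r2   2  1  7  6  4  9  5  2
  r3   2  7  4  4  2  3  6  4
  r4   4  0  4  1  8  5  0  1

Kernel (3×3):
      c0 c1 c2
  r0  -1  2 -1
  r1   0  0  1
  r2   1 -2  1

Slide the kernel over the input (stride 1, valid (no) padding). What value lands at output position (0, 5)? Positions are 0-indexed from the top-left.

15

The receptive field on the input at this output position is [3 5 1 / 9 0 8 / 9 5 2]. Elementwise product with the kernel and sum: 3·-1 + 5·2 + 1·-1 + 8·1 + 9·1 + 5·-2 + 2·1.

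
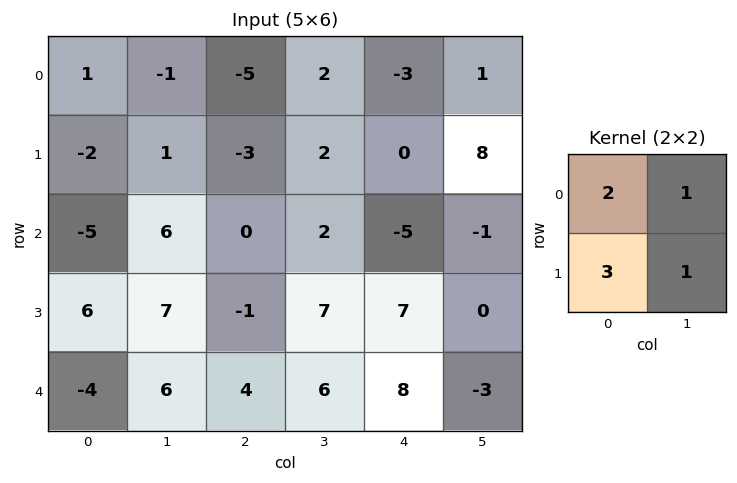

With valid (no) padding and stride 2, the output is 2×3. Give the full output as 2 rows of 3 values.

Output[0,0]: The receptive field on the input at this output position is [1 -1 / -2 1]. Elementwise product with the kernel and sum: 1·2 + -1·1 + -2·3 + 1·1.

-4 -15 3
21 6 10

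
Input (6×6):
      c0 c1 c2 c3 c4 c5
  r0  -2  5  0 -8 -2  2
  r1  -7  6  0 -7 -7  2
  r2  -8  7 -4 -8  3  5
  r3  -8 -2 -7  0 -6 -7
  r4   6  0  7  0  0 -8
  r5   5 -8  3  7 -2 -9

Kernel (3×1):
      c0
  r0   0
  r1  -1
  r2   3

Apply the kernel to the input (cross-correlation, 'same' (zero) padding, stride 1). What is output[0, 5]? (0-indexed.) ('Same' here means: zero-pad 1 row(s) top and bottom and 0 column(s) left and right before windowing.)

The receptive field on the zero-padded input at this output position is [0 / 2 / 2]. Elementwise product with the kernel and sum: 2·-1 + 2·3.

4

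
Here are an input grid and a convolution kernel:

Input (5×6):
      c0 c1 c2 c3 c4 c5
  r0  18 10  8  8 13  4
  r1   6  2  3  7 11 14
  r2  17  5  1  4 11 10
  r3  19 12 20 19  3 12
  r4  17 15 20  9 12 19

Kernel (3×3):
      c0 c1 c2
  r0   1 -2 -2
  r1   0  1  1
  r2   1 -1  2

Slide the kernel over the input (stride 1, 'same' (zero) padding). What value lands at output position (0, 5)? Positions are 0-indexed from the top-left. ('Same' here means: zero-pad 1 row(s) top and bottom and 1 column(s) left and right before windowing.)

1

The receptive field on the zero-padded input at this output position is [0 0 0 / 13 4 0 / 11 14 0]. Elementwise product with the kernel and sum: 0·1 + 0·-2 + 0·-2 + 4·1 + 0·1 + 11·1 + 14·-1 + 0·2.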